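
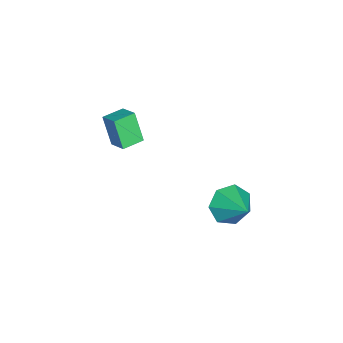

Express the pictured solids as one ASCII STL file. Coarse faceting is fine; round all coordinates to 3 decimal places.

solid 
facet normal -0.596 -0.688 -0.414
outer loop
vertex -4.085 -4.276 -1.773
vertex -4.722 -3.727 -1.768
vertex -3.755 -3.883 -2.902
endloop
endfacet
facet normal 0.757 -0.653 -0.006
outer loop
vertex -3.278 -3.333 -2.572
vertex -4.085 -4.276 -1.773
vertex -3.755 -3.883 -2.902
endloop
endfacet
facet normal -0.595 -0.689 -0.413
outer loop
vertex -3.755 -3.883 -2.902
vertex -4.722 -3.727 -1.768
vertex -4.392 -3.335 -2.898
endloop
endfacet
facet normal 0.266 0.316 -0.911
outer loop
vertex -4.392 -3.335 -2.898
vertex -3.278 -3.333 -2.572
vertex -3.755 -3.883 -2.902
endloop
endfacet
facet normal -0.265 -0.316 0.911
outer loop
vertex -4.085 -4.276 -1.773
vertex -4.245 -3.177 -1.438
vertex -4.722 -3.727 -1.768
endloop
endfacet
facet normal 0.758 -0.653 -0.005
outer loop
vertex -3.608 -3.725 -1.442
vertex -4.085 -4.276 -1.773
vertex -3.278 -3.333 -2.572
endloop
endfacet
facet normal -0.266 -0.316 0.910
outer loop
vertex -3.608 -3.725 -1.442
vertex -4.245 -3.177 -1.438
vertex -4.085 -4.276 -1.773
endloop
endfacet
facet normal -0.757 0.653 0.006
outer loop
vertex -4.722 -3.727 -1.768
vertex -4.245 -3.177 -1.438
vertex -4.392 -3.335 -2.898
endloop
endfacet
facet normal 0.266 0.317 -0.910
outer loop
vertex -3.915 -2.784 -2.567
vertex -3.278 -3.333 -2.572
vertex -4.392 -3.335 -2.898
endloop
endfacet
facet normal -0.758 0.653 0.006
outer loop
vertex -4.392 -3.335 -2.898
vertex -4.245 -3.177 -1.438
vertex -3.915 -2.784 -2.567
endloop
endfacet
facet normal 0.596 0.688 0.413
outer loop
vertex -3.915 -2.784 -2.567
vertex -3.608 -3.725 -1.442
vertex -3.278 -3.333 -2.572
endloop
endfacet
facet normal 0.595 0.689 0.414
outer loop
vertex -4.245 -3.177 -1.438
vertex -3.608 -3.725 -1.442
vertex -3.915 -2.784 -2.567
endloop
endfacet
facet normal -0.631 -0.585 -0.509
outer loop
vertex -1.886 -0.028 -3.62
vertex -2.344 0.617 -3.793
vertex -1.722 0.311 -4.213
endloop
endfacet
facet normal 0.953 -0.285 0.101
outer loop
vertex -1.886 -0.028 -3.62
vertex -1.722 0.311 -4.213
vertex -1.516 1.383 -3.127
endloop
endfacet
facet normal -0.631 -0.585 -0.509
outer loop
vertex -1.722 0.311 -4.213
vertex -2.344 0.617 -3.793
vertex -2.027 0.881 -4.49
endloop
endfacet
facet normal 0.869 0.260 -0.421
outer loop
vertex -1.722 0.311 -4.213
vertex -2.027 0.881 -4.49
vertex -1.516 1.383 -3.127
endloop
endfacet
facet normal -0.631 -0.585 -0.509
outer loop
vertex -2.027 0.881 -4.49
vertex -2.344 0.617 -3.793
vertex -2.57 1.252 -4.243
endloop
endfacet
facet normal 0.362 0.822 -0.439
outer loop
vertex -2.027 0.881 -4.49
vertex -2.57 1.252 -4.243
vertex -1.516 1.383 -3.127
endloop
endfacet
facet normal -0.631 -0.585 -0.509
outer loop
vertex -2.57 1.252 -4.243
vertex -2.344 0.617 -3.793
vertex -2.943 1.145 -3.657
endloop
endfacet
facet normal -0.186 0.981 0.061
outer loop
vertex -2.57 1.252 -4.243
vertex -2.943 1.145 -3.657
vertex -1.516 1.383 -3.127
endloop
endfacet
facet normal -0.632 -0.586 -0.508
outer loop
vertex -2.943 1.145 -3.657
vertex -2.344 0.617 -3.793
vertex -2.865 0.641 -3.173
endloop
endfacet
facet normal -0.363 0.616 0.700
outer loop
vertex -2.943 1.145 -3.657
vertex -2.865 0.641 -3.173
vertex -1.516 1.383 -3.127
endloop
endfacet
facet normal -0.632 -0.584 -0.509
outer loop
vertex -2.865 0.641 -3.173
vertex -2.344 0.617 -3.793
vertex -2.395 0.118 -3.157
endloop
endfacet
facet normal -0.034 -0.000 0.999
outer loop
vertex -2.865 0.641 -3.173
vertex -2.395 0.118 -3.157
vertex -1.516 1.383 -3.127
endloop
endfacet
facet normal -0.631 -0.585 -0.509
outer loop
vertex -2.395 0.118 -3.157
vertex -2.344 0.617 -3.793
vertex -1.886 -0.028 -3.62
endloop
endfacet
facet normal 0.551 -0.400 0.732
outer loop
vertex -2.395 0.118 -3.157
vertex -1.886 -0.028 -3.62
vertex -1.516 1.383 -3.127
endloop
endfacet

endsolid


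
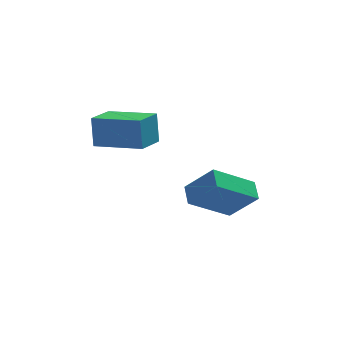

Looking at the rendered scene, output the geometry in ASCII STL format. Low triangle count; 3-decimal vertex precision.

solid 
facet normal -0.621 0.322 -0.715
outer loop
vertex 1.988 1.306 -3.448
vertex 3.662 1.988 -4.594
vertex 2.041 0.45 -3.88
endloop
endfacet
facet normal -0.782 -0.319 0.536
outer loop
vertex 3.078 -0.088 -2.686
vertex 1.988 1.306 -3.448
vertex 2.041 0.45 -3.88
endloop
endfacet
facet normal -0.621 0.322 -0.715
outer loop
vertex 2.041 0.45 -3.88
vertex 3.662 1.988 -4.594
vertex 3.715 1.132 -5.026
endloop
endfacet
facet normal 0.055 -0.891 -0.450
outer loop
vertex 3.715 1.132 -5.026
vertex 3.078 -0.088 -2.686
vertex 2.041 0.45 -3.88
endloop
endfacet
facet normal -0.055 0.891 0.450
outer loop
vertex 1.988 1.306 -3.448
vertex 4.699 1.45 -3.4
vertex 3.662 1.988 -4.594
endloop
endfacet
facet normal -0.782 -0.319 0.536
outer loop
vertex 3.025 0.768 -2.254
vertex 1.988 1.306 -3.448
vertex 3.078 -0.088 -2.686
endloop
endfacet
facet normal -0.055 0.891 0.450
outer loop
vertex 3.025 0.768 -2.254
vertex 4.699 1.45 -3.4
vertex 1.988 1.306 -3.448
endloop
endfacet
facet normal 0.782 0.319 -0.536
outer loop
vertex 3.662 1.988 -4.594
vertex 4.699 1.45 -3.4
vertex 3.715 1.132 -5.026
endloop
endfacet
facet normal 0.055 -0.891 -0.450
outer loop
vertex 4.752 0.594 -3.832
vertex 3.078 -0.088 -2.686
vertex 3.715 1.132 -5.026
endloop
endfacet
facet normal 0.782 0.319 -0.536
outer loop
vertex 3.715 1.132 -5.026
vertex 4.699 1.45 -3.4
vertex 4.752 0.594 -3.832
endloop
endfacet
facet normal 0.621 -0.322 0.715
outer loop
vertex 4.752 0.594 -3.832
vertex 3.025 0.768 -2.254
vertex 3.078 -0.088 -2.686
endloop
endfacet
facet normal 0.621 -0.322 0.715
outer loop
vertex 4.699 1.45 -3.4
vertex 3.025 0.768 -2.254
vertex 4.752 0.594 -3.832
endloop
endfacet
facet normal -0.510 -0.844 0.164
outer loop
vertex 0.198 -0.479 1.105
vertex -1.546 0.519 0.816
vertex 0.252 -0.767 -0.212
endloop
endfacet
facet normal 0.859 -0.492 0.143
outer loop
vertex 0.946 0.381 -0.436
vertex 0.198 -0.479 1.105
vertex 0.252 -0.767 -0.212
endloop
endfacet
facet normal -0.510 -0.844 0.164
outer loop
vertex 0.252 -0.767 -0.212
vertex -1.546 0.519 0.816
vertex -1.492 0.231 -0.502
endloop
endfacet
facet normal 0.040 -0.214 -0.976
outer loop
vertex -1.492 0.231 -0.502
vertex 0.946 0.381 -0.436
vertex 0.252 -0.767 -0.212
endloop
endfacet
facet normal -0.039 0.214 0.976
outer loop
vertex 0.198 -0.479 1.105
vertex -0.852 1.667 0.592
vertex -1.546 0.519 0.816
endloop
endfacet
facet normal 0.859 -0.492 0.143
outer loop
vertex 0.892 0.669 0.882
vertex 0.198 -0.479 1.105
vertex 0.946 0.381 -0.436
endloop
endfacet
facet normal -0.040 0.214 0.976
outer loop
vertex 0.892 0.669 0.882
vertex -0.852 1.667 0.592
vertex 0.198 -0.479 1.105
endloop
endfacet
facet normal -0.859 0.492 -0.143
outer loop
vertex -1.546 0.519 0.816
vertex -0.852 1.667 0.592
vertex -1.492 0.231 -0.502
endloop
endfacet
facet normal 0.040 -0.214 -0.976
outer loop
vertex -0.798 1.379 -0.725
vertex 0.946 0.381 -0.436
vertex -1.492 0.231 -0.502
endloop
endfacet
facet normal -0.859 0.492 -0.143
outer loop
vertex -1.492 0.231 -0.502
vertex -0.852 1.667 0.592
vertex -0.798 1.379 -0.725
endloop
endfacet
facet normal 0.510 0.844 -0.164
outer loop
vertex -0.798 1.379 -0.725
vertex 0.892 0.669 0.882
vertex 0.946 0.381 -0.436
endloop
endfacet
facet normal 0.510 0.844 -0.164
outer loop
vertex -0.852 1.667 0.592
vertex 0.892 0.669 0.882
vertex -0.798 1.379 -0.725
endloop
endfacet

endsolid


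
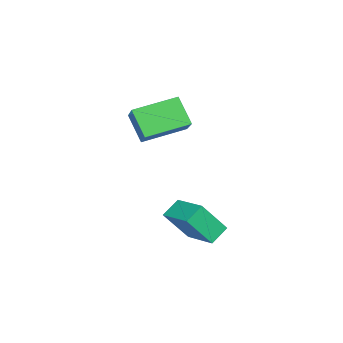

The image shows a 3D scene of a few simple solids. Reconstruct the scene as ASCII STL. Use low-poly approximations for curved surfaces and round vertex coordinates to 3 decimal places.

solid 
facet normal -0.663 -0.712 -0.232
outer loop
vertex -0.713 -0.27 -0.804
vertex -1.159 0.559 -2.073
vertex -0.096 -0.686 -1.293
endloop
endfacet
facet normal 0.283 -0.524 0.803
outer loop
vertex 0.899 0.381 -0.947
vertex -0.713 -0.27 -0.804
vertex -0.096 -0.686 -1.293
endloop
endfacet
facet normal -0.664 -0.711 -0.231
outer loop
vertex -0.096 -0.686 -1.293
vertex -1.159 0.559 -2.073
vertex -0.543 0.143 -2.562
endloop
endfacet
facet normal 0.692 -0.468 -0.549
outer loop
vertex -0.543 0.143 -2.562
vertex 0.899 0.381 -0.947
vertex -0.096 -0.686 -1.293
endloop
endfacet
facet normal -0.693 0.468 0.549
outer loop
vertex -0.713 -0.27 -0.804
vertex -0.164 1.626 -1.727
vertex -1.159 0.559 -2.073
endloop
endfacet
facet normal 0.283 -0.525 0.803
outer loop
vertex 0.283 0.797 -0.458
vertex -0.713 -0.27 -0.804
vertex 0.899 0.381 -0.947
endloop
endfacet
facet normal -0.692 0.468 0.549
outer loop
vertex 0.283 0.797 -0.458
vertex -0.164 1.626 -1.727
vertex -0.713 -0.27 -0.804
endloop
endfacet
facet normal -0.283 0.524 -0.803
outer loop
vertex -1.159 0.559 -2.073
vertex -0.164 1.626 -1.727
vertex -0.543 0.143 -2.562
endloop
endfacet
facet normal 0.692 -0.468 -0.549
outer loop
vertex 0.453 1.21 -2.216
vertex 0.899 0.381 -0.947
vertex -0.543 0.143 -2.562
endloop
endfacet
facet normal -0.283 0.524 -0.803
outer loop
vertex -0.543 0.143 -2.562
vertex -0.164 1.626 -1.727
vertex 0.453 1.21 -2.216
endloop
endfacet
facet normal 0.664 0.711 0.231
outer loop
vertex 0.453 1.21 -2.216
vertex 0.283 0.797 -0.458
vertex 0.899 0.381 -0.947
endloop
endfacet
facet normal 0.663 0.712 0.231
outer loop
vertex -0.164 1.626 -1.727
vertex 0.283 0.797 -0.458
vertex 0.453 1.21 -2.216
endloop
endfacet
facet normal -0.406 -0.452 0.794
outer loop
vertex -1.83 -2.207 3.036
vertex -2.68 -0.671 3.476
vertex -3.069 -2.64 2.155
endloop
endfacet
facet normal 0.470 -0.849 -0.243
outer loop
vertex -2.52 -2.029 1.084
vertex -1.83 -2.207 3.036
vertex -3.069 -2.64 2.155
endloop
endfacet
facet normal -0.406 -0.452 0.794
outer loop
vertex -3.069 -2.64 2.155
vertex -2.68 -0.671 3.476
vertex -3.918 -1.103 2.596
endloop
endfacet
facet normal -0.784 -0.273 -0.558
outer loop
vertex -3.918 -1.103 2.596
vertex -2.52 -2.029 1.084
vertex -3.069 -2.64 2.155
endloop
endfacet
facet normal 0.784 0.274 0.558
outer loop
vertex -1.83 -2.207 3.036
vertex -2.131 -0.06 2.405
vertex -2.68 -0.671 3.476
endloop
endfacet
facet normal 0.469 -0.849 -0.243
outer loop
vertex -1.282 -1.597 1.964
vertex -1.83 -2.207 3.036
vertex -2.52 -2.029 1.084
endloop
endfacet
facet normal 0.784 0.274 0.557
outer loop
vertex -1.282 -1.597 1.964
vertex -2.131 -0.06 2.405
vertex -1.83 -2.207 3.036
endloop
endfacet
facet normal -0.469 0.849 0.244
outer loop
vertex -2.68 -0.671 3.476
vertex -2.131 -0.06 2.405
vertex -3.918 -1.103 2.596
endloop
endfacet
facet normal -0.784 -0.274 -0.557
outer loop
vertex -3.37 -0.493 1.524
vertex -2.52 -2.029 1.084
vertex -3.918 -1.103 2.596
endloop
endfacet
facet normal -0.469 0.849 0.243
outer loop
vertex -3.918 -1.103 2.596
vertex -2.131 -0.06 2.405
vertex -3.37 -0.493 1.524
endloop
endfacet
facet normal 0.406 0.452 -0.794
outer loop
vertex -3.37 -0.493 1.524
vertex -1.282 -1.597 1.964
vertex -2.52 -2.029 1.084
endloop
endfacet
facet normal 0.406 0.452 -0.794
outer loop
vertex -2.131 -0.06 2.405
vertex -1.282 -1.597 1.964
vertex -3.37 -0.493 1.524
endloop
endfacet

endsolid


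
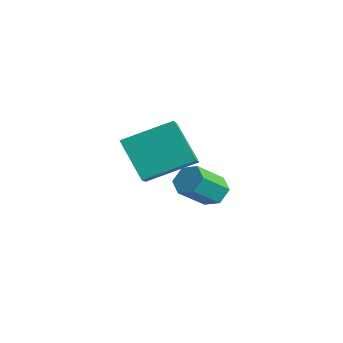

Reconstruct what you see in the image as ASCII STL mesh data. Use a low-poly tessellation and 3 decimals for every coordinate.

solid 
facet normal -0.045 0.758 -0.651
outer loop
vertex 0.921 2.502 3.439
vertex 0.366 2.24 3.172
vertex 0.32 2.674 3.681
endloop
endfacet
facet normal 0.441 0.600 0.668
outer loop
vertex 0.921 2.502 3.439
vertex 0.32 2.674 3.681
vertex 0.99 1.342 4.435
endloop
endfacet
facet normal 0.440 0.600 0.669
outer loop
vertex 0.99 1.342 4.435
vertex 0.32 2.674 3.681
vertex 0.389 1.514 4.676
endloop
endfacet
facet normal 0.044 -0.758 0.651
outer loop
vertex 0.99 1.342 4.435
vertex 0.389 1.514 4.676
vertex 0.434 1.08 4.168
endloop
endfacet
facet normal -0.046 0.758 -0.651
outer loop
vertex 0.32 2.674 3.681
vertex 0.366 2.24 3.172
vertex -0.235 2.411 3.414
endloop
endfacet
facet normal -0.558 0.521 0.646
outer loop
vertex 0.32 2.674 3.681
vertex -0.235 2.411 3.414
vertex 0.389 1.514 4.676
endloop
endfacet
facet normal -0.556 0.522 0.646
outer loop
vertex 0.389 1.514 4.676
vertex -0.235 2.411 3.414
vertex -0.167 1.252 4.409
endloop
endfacet
facet normal 0.044 -0.758 0.651
outer loop
vertex 0.389 1.514 4.676
vertex -0.167 1.252 4.409
vertex 0.434 1.08 4.168
endloop
endfacet
facet normal -0.046 0.759 -0.650
outer loop
vertex -0.235 2.411 3.414
vertex 0.366 2.24 3.172
vertex -0.19 1.978 2.905
endloop
endfacet
facet normal -0.997 -0.078 -0.022
outer loop
vertex -0.235 2.411 3.414
vertex -0.19 1.978 2.905
vertex -0.167 1.252 4.409
endloop
endfacet
facet normal -0.997 -0.079 -0.023
outer loop
vertex -0.167 1.252 4.409
vertex -0.19 1.978 2.905
vertex -0.121 0.818 3.901
endloop
endfacet
facet normal 0.044 -0.758 0.651
outer loop
vertex -0.167 1.252 4.409
vertex -0.121 0.818 3.901
vertex 0.434 1.08 4.168
endloop
endfacet
facet normal -0.044 0.758 -0.651
outer loop
vertex -0.19 1.978 2.905
vertex 0.366 2.24 3.172
vertex 0.411 1.806 2.664
endloop
endfacet
facet normal -0.440 -0.600 -0.668
outer loop
vertex -0.19 1.978 2.905
vertex 0.411 1.806 2.664
vertex -0.121 0.818 3.901
endloop
endfacet
facet normal -0.441 -0.599 -0.668
outer loop
vertex -0.121 0.818 3.901
vertex 0.411 1.806 2.664
vertex 0.48 0.646 3.659
endloop
endfacet
facet normal 0.045 -0.758 0.651
outer loop
vertex -0.121 0.818 3.901
vertex 0.48 0.646 3.659
vertex 0.434 1.08 4.168
endloop
endfacet
facet normal -0.044 0.758 -0.651
outer loop
vertex 0.411 1.806 2.664
vertex 0.366 2.24 3.172
vertex 0.967 2.068 2.931
endloop
endfacet
facet normal 0.556 -0.522 -0.647
outer loop
vertex 0.411 1.806 2.664
vertex 0.967 2.068 2.931
vertex 0.48 0.646 3.659
endloop
endfacet
facet normal 0.558 -0.522 -0.646
outer loop
vertex 0.48 0.646 3.659
vertex 0.967 2.068 2.931
vertex 1.035 0.909 3.926
endloop
endfacet
facet normal 0.046 -0.758 0.651
outer loop
vertex 0.48 0.646 3.659
vertex 1.035 0.909 3.926
vertex 0.434 1.08 4.168
endloop
endfacet
facet normal -0.044 0.758 -0.651
outer loop
vertex 0.967 2.068 2.931
vertex 0.366 2.24 3.172
vertex 0.921 2.502 3.439
endloop
endfacet
facet normal 0.997 0.078 0.023
outer loop
vertex 0.967 2.068 2.931
vertex 0.921 2.502 3.439
vertex 1.035 0.909 3.926
endloop
endfacet
facet normal 0.997 0.078 0.022
outer loop
vertex 1.035 0.909 3.926
vertex 0.921 2.502 3.439
vertex 0.99 1.342 4.435
endloop
endfacet
facet normal 0.046 -0.759 0.650
outer loop
vertex 1.035 0.909 3.926
vertex 0.99 1.342 4.435
vertex 0.434 1.08 4.168
endloop
endfacet
facet normal -0.674 -0.038 0.738
outer loop
vertex -4.232 1.269 3.94
vertex -3.398 3.069 4.795
vertex -4.969 1.915 3.301
endloop
endfacet
facet normal -0.387 -0.833 -0.396
outer loop
vertex -3.622 1.991 1.825
vertex -4.232 1.269 3.94
vertex -4.969 1.915 3.301
endloop
endfacet
facet normal -0.674 -0.038 0.738
outer loop
vertex -4.969 1.915 3.301
vertex -3.398 3.069 4.795
vertex -4.135 3.714 4.156
endloop
endfacet
facet normal -0.630 0.552 -0.547
outer loop
vertex -4.135 3.714 4.156
vertex -3.622 1.991 1.825
vertex -4.969 1.915 3.301
endloop
endfacet
facet normal 0.630 -0.552 0.547
outer loop
vertex -4.232 1.269 3.94
vertex -2.051 3.145 3.319
vertex -3.398 3.069 4.795
endloop
endfacet
facet normal -0.386 -0.833 -0.396
outer loop
vertex -2.885 1.346 2.464
vertex -4.232 1.269 3.94
vertex -3.622 1.991 1.825
endloop
endfacet
facet normal 0.630 -0.552 0.546
outer loop
vertex -2.885 1.346 2.464
vertex -2.051 3.145 3.319
vertex -4.232 1.269 3.94
endloop
endfacet
facet normal 0.386 0.833 0.395
outer loop
vertex -3.398 3.069 4.795
vertex -2.051 3.145 3.319
vertex -4.135 3.714 4.156
endloop
endfacet
facet normal -0.630 0.552 -0.546
outer loop
vertex -2.788 3.791 2.68
vertex -3.622 1.991 1.825
vertex -4.135 3.714 4.156
endloop
endfacet
facet normal 0.387 0.833 0.396
outer loop
vertex -4.135 3.714 4.156
vertex -2.051 3.145 3.319
vertex -2.788 3.791 2.68
endloop
endfacet
facet normal 0.674 0.038 -0.738
outer loop
vertex -2.788 3.791 2.68
vertex -2.885 1.346 2.464
vertex -3.622 1.991 1.825
endloop
endfacet
facet normal 0.674 0.038 -0.738
outer loop
vertex -2.051 3.145 3.319
vertex -2.885 1.346 2.464
vertex -2.788 3.791 2.68
endloop
endfacet

endsolid


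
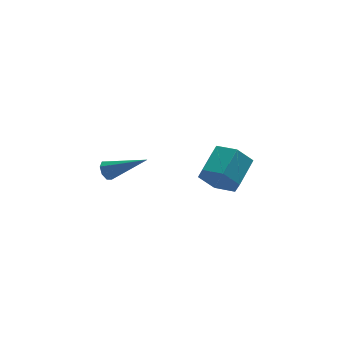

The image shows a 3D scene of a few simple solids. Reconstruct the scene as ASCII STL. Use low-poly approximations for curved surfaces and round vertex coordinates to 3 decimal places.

solid 
facet normal -0.708 0.495 -0.504
outer loop
vertex -2.176 3.312 -4.68
vertex -2.494 3.243 -4.301
vertex -2.161 3.595 -4.423
endloop
endfacet
facet normal 0.847 0.332 -0.415
outer loop
vertex -2.176 3.312 -4.68
vertex -2.161 3.595 -4.423
vertex -1.086 2.257 -3.299
endloop
endfacet
facet normal -0.708 0.494 -0.505
outer loop
vertex -2.161 3.595 -4.423
vertex -2.494 3.243 -4.301
vertex -2.342 3.672 -4.094
endloop
endfacet
facet normal 0.673 0.711 0.204
outer loop
vertex -2.161 3.595 -4.423
vertex -2.342 3.672 -4.094
vertex -1.086 2.257 -3.299
endloop
endfacet
facet normal -0.710 0.494 -0.502
outer loop
vertex -2.342 3.672 -4.094
vertex -2.494 3.243 -4.301
vertex -2.611 3.497 -3.886
endloop
endfacet
facet normal 0.199 0.608 0.769
outer loop
vertex -2.342 3.672 -4.094
vertex -2.611 3.497 -3.886
vertex -1.086 2.257 -3.299
endloop
endfacet
facet normal -0.707 0.497 -0.503
outer loop
vertex -2.611 3.497 -3.886
vertex -2.494 3.243 -4.301
vertex -2.813 3.173 -3.922
endloop
endfacet
facet normal -0.300 0.081 0.951
outer loop
vertex -2.611 3.497 -3.886
vertex -2.813 3.173 -3.922
vertex -1.086 2.257 -3.299
endloop
endfacet
facet normal -0.707 0.496 -0.503
outer loop
vertex -2.813 3.173 -3.922
vertex -2.494 3.243 -4.301
vertex -2.828 2.891 -4.179
endloop
endfacet
facet normal -0.527 -0.557 0.642
outer loop
vertex -2.813 3.173 -3.922
vertex -2.828 2.891 -4.179
vertex -1.086 2.257 -3.299
endloop
endfacet
facet normal -0.707 0.496 -0.505
outer loop
vertex -2.828 2.891 -4.179
vertex -2.494 3.243 -4.301
vertex -2.647 2.814 -4.508
endloop
endfacet
facet normal -0.353 -0.935 0.025
outer loop
vertex -2.828 2.891 -4.179
vertex -2.647 2.814 -4.508
vertex -1.086 2.257 -3.299
endloop
endfacet
facet normal -0.707 0.495 -0.504
outer loop
vertex -2.647 2.814 -4.508
vertex -2.494 3.243 -4.301
vertex -2.377 2.989 -4.715
endloop
endfacet
facet normal 0.123 -0.831 -0.542
outer loop
vertex -2.647 2.814 -4.508
vertex -2.377 2.989 -4.715
vertex -1.086 2.257 -3.299
endloop
endfacet
facet normal -0.708 0.495 -0.504
outer loop
vertex -2.377 2.989 -4.715
vertex -2.494 3.243 -4.301
vertex -2.176 3.312 -4.68
endloop
endfacet
facet normal 0.619 -0.307 -0.723
outer loop
vertex -2.377 2.989 -4.715
vertex -2.176 3.312 -4.68
vertex -1.086 2.257 -3.299
endloop
endfacet
facet normal -0.669 -0.620 -0.410
outer loop
vertex 0.775 -2.49 -2.316
vertex 0.179 -2.278 -1.663
vertex 0.201 -1.793 -2.433
endloop
endfacet
facet normal 0.393 0.172 -0.903
outer loop
vertex 0.775 -2.49 -2.316
vertex 0.201 -1.793 -2.433
vertex 1.698 -1.634 -1.751
endloop
endfacet
facet normal 0.393 0.174 -0.903
outer loop
vertex 1.698 -1.634 -1.751
vertex 0.201 -1.793 -2.433
vertex 1.124 -0.938 -1.867
endloop
endfacet
facet normal 0.669 0.620 0.410
outer loop
vertex 1.698 -1.634 -1.751
vertex 1.124 -0.938 -1.867
vertex 1.101 -1.422 -1.097
endloop
endfacet
facet normal -0.668 -0.621 -0.410
outer loop
vertex 0.201 -1.793 -2.433
vertex 0.179 -2.278 -1.663
vertex -0.396 -1.582 -1.779
endloop
endfacet
facet normal -0.350 0.750 -0.562
outer loop
vertex 0.201 -1.793 -2.433
vertex -0.396 -1.582 -1.779
vertex 1.124 -0.938 -1.867
endloop
endfacet
facet normal -0.350 0.749 -0.563
outer loop
vertex 1.124 -0.938 -1.867
vertex -0.396 -1.582 -1.779
vertex 0.527 -0.726 -1.214
endloop
endfacet
facet normal 0.669 0.620 0.410
outer loop
vertex 1.124 -0.938 -1.867
vertex 0.527 -0.726 -1.214
vertex 1.101 -1.422 -1.097
endloop
endfacet
facet normal -0.669 -0.621 -0.409
outer loop
vertex -0.396 -1.582 -1.779
vertex 0.179 -2.278 -1.663
vertex -0.418 -2.066 -1.009
endloop
endfacet
facet normal -0.743 0.576 0.341
outer loop
vertex -0.396 -1.582 -1.779
vertex -0.418 -2.066 -1.009
vertex 0.527 -0.726 -1.214
endloop
endfacet
facet normal -0.743 0.576 0.341
outer loop
vertex 0.527 -0.726 -1.214
vertex -0.418 -2.066 -1.009
vertex 0.505 -1.21 -0.444
endloop
endfacet
facet normal 0.669 0.621 0.409
outer loop
vertex 0.527 -0.726 -1.214
vertex 0.505 -1.21 -0.444
vertex 1.101 -1.422 -1.097
endloop
endfacet
facet normal -0.669 -0.620 -0.410
outer loop
vertex -0.418 -2.066 -1.009
vertex 0.179 -2.278 -1.663
vertex 0.156 -2.762 -0.893
endloop
endfacet
facet normal -0.392 -0.173 0.903
outer loop
vertex -0.418 -2.066 -1.009
vertex 0.156 -2.762 -0.893
vertex 0.505 -1.21 -0.444
endloop
endfacet
facet normal -0.394 -0.173 0.903
outer loop
vertex 0.505 -1.21 -0.444
vertex 0.156 -2.762 -0.893
vertex 1.079 -1.907 -0.327
endloop
endfacet
facet normal 0.669 0.620 0.410
outer loop
vertex 0.505 -1.21 -0.444
vertex 1.079 -1.907 -0.327
vertex 1.101 -1.422 -1.097
endloop
endfacet
facet normal -0.669 -0.620 -0.410
outer loop
vertex 0.156 -2.762 -0.893
vertex 0.179 -2.278 -1.663
vertex 0.753 -2.974 -1.546
endloop
endfacet
facet normal 0.349 -0.749 0.563
outer loop
vertex 0.156 -2.762 -0.893
vertex 0.753 -2.974 -1.546
vertex 1.079 -1.907 -0.327
endloop
endfacet
facet normal 0.351 -0.749 0.562
outer loop
vertex 1.079 -1.907 -0.327
vertex 0.753 -2.974 -1.546
vertex 1.676 -2.118 -0.981
endloop
endfacet
facet normal 0.668 0.621 0.410
outer loop
vertex 1.079 -1.907 -0.327
vertex 1.676 -2.118 -0.981
vertex 1.101 -1.422 -1.097
endloop
endfacet
facet normal -0.669 -0.621 -0.409
outer loop
vertex 0.753 -2.974 -1.546
vertex 0.179 -2.278 -1.663
vertex 0.775 -2.49 -2.316
endloop
endfacet
facet normal 0.743 -0.576 -0.341
outer loop
vertex 0.753 -2.974 -1.546
vertex 0.775 -2.49 -2.316
vertex 1.676 -2.118 -0.981
endloop
endfacet
facet normal 0.743 -0.576 -0.341
outer loop
vertex 1.676 -2.118 -0.981
vertex 0.775 -2.49 -2.316
vertex 1.698 -1.634 -1.751
endloop
endfacet
facet normal 0.669 0.621 0.409
outer loop
vertex 1.676 -2.118 -0.981
vertex 1.698 -1.634 -1.751
vertex 1.101 -1.422 -1.097
endloop
endfacet

endsolid


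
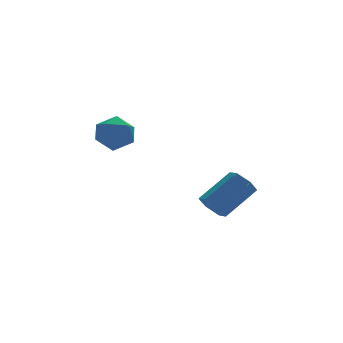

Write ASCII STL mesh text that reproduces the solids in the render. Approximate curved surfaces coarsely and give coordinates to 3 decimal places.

solid 
facet normal -0.132 0.808 0.574
outer loop
vertex -1.215 4.036 3.374
vertex -1.778 3.79 3.591
vertex -1.222 3.658 3.905
endloop
endfacet
facet normal 0.563 0.670 0.484
outer loop
vertex -1.215 4.036 3.374
vertex -1.222 3.658 3.905
vertex -0.752 3.585 3.459
endloop
endfacet
facet normal 0.701 0.680 -0.214
outer loop
vertex -1.215 4.036 3.374
vertex -0.752 3.585 3.459
vertex -1.017 3.673 2.87
endloop
endfacet
facet normal 0.094 0.825 -0.557
outer loop
vertex -1.215 4.036 3.374
vertex -1.017 3.673 2.87
vertex -1.651 3.8 2.951
endloop
endfacet
facet normal -0.422 0.904 -0.070
outer loop
vertex -1.215 4.036 3.374
vertex -1.651 3.8 2.951
vertex -1.778 3.79 3.591
endloop
endfacet
facet normal 0.689 0.009 0.725
outer loop
vertex -0.752 3.585 3.459
vertex -1.222 3.658 3.905
vertex -1.029 3.06 3.729
endloop
endfacet
facet normal -0.436 0.233 0.869
outer loop
vertex -1.222 3.658 3.905
vertex -1.778 3.79 3.591
vertex -1.663 3.187 3.81
endloop
endfacet
facet normal -0.905 0.388 -0.174
outer loop
vertex -1.778 3.79 3.591
vertex -1.651 3.8 2.951
vertex -1.928 3.275 3.221
endloop
endfacet
facet normal -0.071 0.261 -0.963
outer loop
vertex -1.651 3.8 2.951
vertex -1.017 3.673 2.87
vertex -1.458 3.202 2.775
endloop
endfacet
facet normal 0.913 0.026 -0.407
outer loop
vertex -1.017 3.673 2.87
vertex -0.752 3.585 3.459
vertex -0.902 3.07 3.089
endloop
endfacet
facet normal -0.094 -0.825 0.557
outer loop
vertex -1.465 2.824 3.306
vertex -1.029 3.06 3.729
vertex -1.663 3.187 3.81
endloop
endfacet
facet normal -0.701 -0.680 0.214
outer loop
vertex -1.465 2.824 3.306
vertex -1.663 3.187 3.81
vertex -1.928 3.275 3.221
endloop
endfacet
facet normal -0.563 -0.670 -0.484
outer loop
vertex -1.465 2.824 3.306
vertex -1.928 3.275 3.221
vertex -1.458 3.202 2.775
endloop
endfacet
facet normal 0.132 -0.808 -0.574
outer loop
vertex -1.465 2.824 3.306
vertex -1.458 3.202 2.775
vertex -0.902 3.07 3.089
endloop
endfacet
facet normal 0.422 -0.904 0.070
outer loop
vertex -1.465 2.824 3.306
vertex -0.902 3.07 3.089
vertex -1.029 3.06 3.729
endloop
endfacet
facet normal 0.071 -0.261 0.963
outer loop
vertex -1.663 3.187 3.81
vertex -1.029 3.06 3.729
vertex -1.222 3.658 3.905
endloop
endfacet
facet normal -0.913 -0.026 0.407
outer loop
vertex -1.928 3.275 3.221
vertex -1.663 3.187 3.81
vertex -1.778 3.79 3.591
endloop
endfacet
facet normal -0.689 -0.009 -0.725
outer loop
vertex -1.458 3.202 2.775
vertex -1.928 3.275 3.221
vertex -1.651 3.8 2.951
endloop
endfacet
facet normal 0.436 -0.233 -0.869
outer loop
vertex -0.902 3.07 3.089
vertex -1.458 3.202 2.775
vertex -1.017 3.673 2.87
endloop
endfacet
facet normal 0.905 -0.388 0.174
outer loop
vertex -1.029 3.06 3.729
vertex -0.902 3.07 3.089
vertex -0.752 3.585 3.459
endloop
endfacet
facet normal -0.766 -0.243 -0.595
outer loop
vertex 1.677 3.456 -0.163
vertex 1.416 3.287 0.242
vertex 1.374 3.774 0.097
endloop
endfacet
facet normal 0.246 0.743 -0.622
outer loop
vertex 1.677 3.456 -0.163
vertex 1.374 3.774 0.097
vertex 2.704 3.782 0.633
endloop
endfacet
facet normal 0.246 0.743 -0.622
outer loop
vertex 2.704 3.782 0.633
vertex 1.374 3.774 0.097
vertex 2.401 4.1 0.893
endloop
endfacet
facet normal 0.766 0.245 0.594
outer loop
vertex 2.704 3.782 0.633
vertex 2.401 4.1 0.893
vertex 2.444 3.613 1.038
endloop
endfacet
facet normal -0.767 -0.243 -0.594
outer loop
vertex 1.374 3.774 0.097
vertex 1.416 3.287 0.242
vertex 1.114 3.605 0.502
endloop
endfacet
facet normal -0.390 0.912 0.130
outer loop
vertex 1.374 3.774 0.097
vertex 1.114 3.605 0.502
vertex 2.401 4.1 0.893
endloop
endfacet
facet normal -0.390 0.912 0.130
outer loop
vertex 2.401 4.1 0.893
vertex 1.114 3.605 0.502
vertex 2.141 3.931 1.298
endloop
endfacet
facet normal 0.766 0.245 0.594
outer loop
vertex 2.401 4.1 0.893
vertex 2.141 3.931 1.298
vertex 2.444 3.613 1.038
endloop
endfacet
facet normal -0.767 -0.243 -0.594
outer loop
vertex 1.114 3.605 0.502
vertex 1.416 3.287 0.242
vertex 1.156 3.118 0.647
endloop
endfacet
facet normal -0.637 0.169 0.752
outer loop
vertex 1.114 3.605 0.502
vertex 1.156 3.118 0.647
vertex 2.141 3.931 1.298
endloop
endfacet
facet normal -0.637 0.169 0.752
outer loop
vertex 2.141 3.931 1.298
vertex 1.156 3.118 0.647
vertex 2.183 3.444 1.443
endloop
endfacet
facet normal 0.766 0.243 0.595
outer loop
vertex 2.141 3.931 1.298
vertex 2.183 3.444 1.443
vertex 2.444 3.613 1.038
endloop
endfacet
facet normal -0.766 -0.245 -0.594
outer loop
vertex 1.156 3.118 0.647
vertex 1.416 3.287 0.242
vertex 1.459 2.8 0.387
endloop
endfacet
facet normal -0.246 -0.743 0.622
outer loop
vertex 1.156 3.118 0.647
vertex 1.459 2.8 0.387
vertex 2.183 3.444 1.443
endloop
endfacet
facet normal -0.246 -0.743 0.622
outer loop
vertex 2.183 3.444 1.443
vertex 1.459 2.8 0.387
vertex 2.486 3.126 1.183
endloop
endfacet
facet normal 0.766 0.243 0.595
outer loop
vertex 2.183 3.444 1.443
vertex 2.486 3.126 1.183
vertex 2.444 3.613 1.038
endloop
endfacet
facet normal -0.766 -0.245 -0.594
outer loop
vertex 1.459 2.8 0.387
vertex 1.416 3.287 0.242
vertex 1.719 2.969 -0.018
endloop
endfacet
facet normal 0.390 -0.912 -0.130
outer loop
vertex 1.459 2.8 0.387
vertex 1.719 2.969 -0.018
vertex 2.486 3.126 1.183
endloop
endfacet
facet normal 0.390 -0.912 -0.130
outer loop
vertex 2.486 3.126 1.183
vertex 1.719 2.969 -0.018
vertex 2.746 3.295 0.778
endloop
endfacet
facet normal 0.767 0.243 0.594
outer loop
vertex 2.486 3.126 1.183
vertex 2.746 3.295 0.778
vertex 2.444 3.613 1.038
endloop
endfacet
facet normal -0.766 -0.243 -0.595
outer loop
vertex 1.719 2.969 -0.018
vertex 1.416 3.287 0.242
vertex 1.677 3.456 -0.163
endloop
endfacet
facet normal 0.637 -0.169 -0.752
outer loop
vertex 1.719 2.969 -0.018
vertex 1.677 3.456 -0.163
vertex 2.746 3.295 0.778
endloop
endfacet
facet normal 0.637 -0.169 -0.752
outer loop
vertex 2.746 3.295 0.778
vertex 1.677 3.456 -0.163
vertex 2.704 3.782 0.633
endloop
endfacet
facet normal 0.767 0.243 0.594
outer loop
vertex 2.746 3.295 0.778
vertex 2.704 3.782 0.633
vertex 2.444 3.613 1.038
endloop
endfacet

endsolid


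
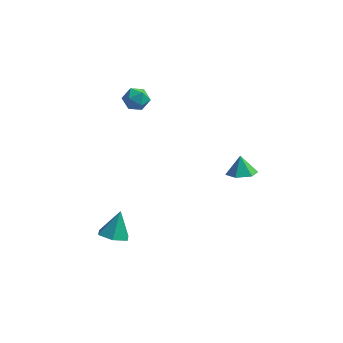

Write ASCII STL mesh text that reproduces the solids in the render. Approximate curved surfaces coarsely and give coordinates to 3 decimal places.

solid 
facet normal 0.163 -0.374 -0.913
outer loop
vertex 3.971 2.484 -2.634
vertex 3.325 2.974 -2.95
vertex 4.137 3.284 -2.932
endloop
endfacet
facet normal 0.723 0.104 0.683
outer loop
vertex 3.971 2.484 -2.634
vertex 4.137 3.284 -2.932
vertex 3.135 3.406 -1.89
endloop
endfacet
facet normal 0.163 -0.373 -0.914
outer loop
vertex 4.137 3.284 -2.932
vertex 3.325 2.974 -2.95
vertex 3.491 3.774 -3.247
endloop
endfacet
facet normal 0.456 0.821 0.342
outer loop
vertex 4.137 3.284 -2.932
vertex 3.491 3.774 -3.247
vertex 3.135 3.406 -1.89
endloop
endfacet
facet normal 0.163 -0.373 -0.914
outer loop
vertex 3.491 3.774 -3.247
vertex 3.325 2.974 -2.95
vertex 2.679 3.464 -3.265
endloop
endfacet
facet normal -0.355 0.922 0.157
outer loop
vertex 3.491 3.774 -3.247
vertex 2.679 3.464 -3.265
vertex 3.135 3.406 -1.89
endloop
endfacet
facet normal 0.163 -0.373 -0.914
outer loop
vertex 2.679 3.464 -3.265
vertex 3.325 2.974 -2.95
vertex 2.512 2.663 -2.968
endloop
endfacet
facet normal -0.901 0.303 0.311
outer loop
vertex 2.679 3.464 -3.265
vertex 2.512 2.663 -2.968
vertex 3.135 3.406 -1.89
endloop
endfacet
facet normal 0.163 -0.373 -0.914
outer loop
vertex 2.512 2.663 -2.968
vertex 3.325 2.974 -2.95
vertex 3.158 2.173 -2.653
endloop
endfacet
facet normal -0.634 -0.416 0.653
outer loop
vertex 2.512 2.663 -2.968
vertex 3.158 2.173 -2.653
vertex 3.135 3.406 -1.89
endloop
endfacet
facet normal 0.164 -0.373 -0.913
outer loop
vertex 3.158 2.173 -2.653
vertex 3.325 2.974 -2.95
vertex 3.971 2.484 -2.634
endloop
endfacet
facet normal 0.178 -0.515 0.838
outer loop
vertex 3.158 2.173 -2.653
vertex 3.971 2.484 -2.634
vertex 3.135 3.406 -1.89
endloop
endfacet
facet normal -0.860 0.382 0.337
outer loop
vertex -2.604 2.763 2.691
vertex -2.899 2.035 2.764
vertex -2.515 2.368 3.367
endloop
endfacet
facet normal -0.308 0.803 0.510
outer loop
vertex -2.604 2.763 2.691
vertex -2.515 2.368 3.367
vertex -1.914 2.785 3.073
endloop
endfacet
facet normal 0.020 0.995 -0.094
outer loop
vertex -2.604 2.763 2.691
vertex -1.914 2.785 3.073
vertex -1.928 2.711 2.288
endloop
endfacet
facet normal -0.328 0.695 -0.640
outer loop
vertex -2.604 2.763 2.691
vertex -1.928 2.711 2.288
vertex -2.536 2.248 2.097
endloop
endfacet
facet normal -0.872 0.316 -0.374
outer loop
vertex -2.604 2.763 2.691
vertex -2.536 2.248 2.097
vertex -2.899 2.035 2.764
endloop
endfacet
facet normal 0.149 0.417 0.897
outer loop
vertex -1.914 2.785 3.073
vertex -2.515 2.368 3.367
vertex -1.784 2.072 3.383
endloop
endfacet
facet normal -0.742 -0.263 0.617
outer loop
vertex -2.515 2.368 3.367
vertex -2.899 2.035 2.764
vertex -2.392 1.609 3.192
endloop
endfacet
facet normal -0.761 -0.370 -0.532
outer loop
vertex -2.899 2.035 2.764
vertex -2.536 2.248 2.097
vertex -2.406 1.535 2.407
endloop
endfacet
facet normal 0.119 0.241 -0.963
outer loop
vertex -2.536 2.248 2.097
vertex -1.928 2.711 2.288
vertex -1.805 1.952 2.113
endloop
endfacet
facet normal 0.680 0.728 -0.081
outer loop
vertex -1.928 2.711 2.288
vertex -1.914 2.785 3.073
vertex -1.421 2.285 2.716
endloop
endfacet
facet normal 0.328 -0.695 0.640
outer loop
vertex -1.716 1.557 2.789
vertex -1.784 2.072 3.383
vertex -2.392 1.609 3.192
endloop
endfacet
facet normal -0.020 -0.995 0.094
outer loop
vertex -1.716 1.557 2.789
vertex -2.392 1.609 3.192
vertex -2.406 1.535 2.407
endloop
endfacet
facet normal 0.308 -0.803 -0.510
outer loop
vertex -1.716 1.557 2.789
vertex -2.406 1.535 2.407
vertex -1.805 1.952 2.113
endloop
endfacet
facet normal 0.860 -0.382 -0.337
outer loop
vertex -1.716 1.557 2.789
vertex -1.805 1.952 2.113
vertex -1.421 2.285 2.716
endloop
endfacet
facet normal 0.872 -0.316 0.374
outer loop
vertex -1.716 1.557 2.789
vertex -1.421 2.285 2.716
vertex -1.784 2.072 3.383
endloop
endfacet
facet normal -0.119 -0.241 0.963
outer loop
vertex -2.392 1.609 3.192
vertex -1.784 2.072 3.383
vertex -2.515 2.368 3.367
endloop
endfacet
facet normal -0.680 -0.728 0.081
outer loop
vertex -2.406 1.535 2.407
vertex -2.392 1.609 3.192
vertex -2.899 2.035 2.764
endloop
endfacet
facet normal -0.149 -0.417 -0.897
outer loop
vertex -1.805 1.952 2.113
vertex -2.406 1.535 2.407
vertex -2.536 2.248 2.097
endloop
endfacet
facet normal 0.742 0.263 -0.617
outer loop
vertex -1.421 2.285 2.716
vertex -1.805 1.952 2.113
vertex -1.928 2.711 2.288
endloop
endfacet
facet normal 0.761 0.370 0.532
outer loop
vertex -1.784 2.072 3.383
vertex -1.421 2.285 2.716
vertex -1.914 2.785 3.073
endloop
endfacet
facet normal -0.125 -0.471 -0.873
outer loop
vertex -0.928 -4.264 -2.929
vertex -1.748 -3.975 -2.967
vertex -1.104 -3.503 -3.314
endloop
endfacet
facet normal 0.929 0.314 0.197
outer loop
vertex -0.928 -4.264 -2.929
vertex -1.104 -3.503 -3.314
vertex -1.552 -3.245 -1.613
endloop
endfacet
facet normal -0.126 -0.470 -0.874
outer loop
vertex -1.104 -3.503 -3.314
vertex -1.748 -3.975 -2.967
vertex -1.924 -3.214 -3.351
endloop
endfacet
facet normal 0.334 0.941 -0.055
outer loop
vertex -1.104 -3.503 -3.314
vertex -1.924 -3.214 -3.351
vertex -1.552 -3.245 -1.613
endloop
endfacet
facet normal -0.126 -0.470 -0.874
outer loop
vertex -1.924 -3.214 -3.351
vertex -1.748 -3.975 -2.967
vertex -2.567 -3.686 -3.004
endloop
endfacet
facet normal -0.540 0.832 0.130
outer loop
vertex -1.924 -3.214 -3.351
vertex -2.567 -3.686 -3.004
vertex -1.552 -3.245 -1.613
endloop
endfacet
facet normal -0.127 -0.471 -0.873
outer loop
vertex -2.567 -3.686 -3.004
vertex -1.748 -3.975 -2.967
vertex -2.391 -4.446 -2.62
endloop
endfacet
facet normal -0.818 0.097 0.566
outer loop
vertex -2.567 -3.686 -3.004
vertex -2.391 -4.446 -2.62
vertex -1.552 -3.245 -1.613
endloop
endfacet
facet normal -0.127 -0.471 -0.873
outer loop
vertex -2.391 -4.446 -2.62
vertex -1.748 -3.975 -2.967
vertex -1.572 -4.735 -2.583
endloop
endfacet
facet normal -0.224 -0.530 0.818
outer loop
vertex -2.391 -4.446 -2.62
vertex -1.572 -4.735 -2.583
vertex -1.552 -3.245 -1.613
endloop
endfacet
facet normal -0.125 -0.470 -0.874
outer loop
vertex -1.572 -4.735 -2.583
vertex -1.748 -3.975 -2.967
vertex -0.928 -4.264 -2.929
endloop
endfacet
facet normal 0.649 -0.421 0.634
outer loop
vertex -1.572 -4.735 -2.583
vertex -0.928 -4.264 -2.929
vertex -1.552 -3.245 -1.613
endloop
endfacet

endsolid


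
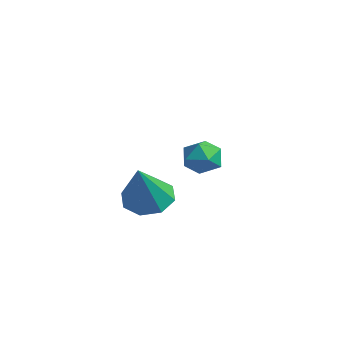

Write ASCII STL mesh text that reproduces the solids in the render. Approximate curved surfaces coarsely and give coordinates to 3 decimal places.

solid 
facet normal -0.393 0.399 -0.829
outer loop
vertex 2.35 -0.452 0.143
vertex 1.551 -0.476 0.51
vertex 2.206 0.111 0.482
endloop
endfacet
facet normal 0.977 0.191 0.097
outer loop
vertex 2.35 -0.452 0.143
vertex 2.206 0.111 0.482
vertex 2.309 -1.244 2.11
endloop
endfacet
facet normal -0.393 0.399 -0.829
outer loop
vertex 2.206 0.111 0.482
vertex 1.551 -0.476 0.51
vertex 1.678 0.331 0.838
endloop
endfacet
facet normal 0.596 0.635 0.491
outer loop
vertex 2.206 0.111 0.482
vertex 1.678 0.331 0.838
vertex 2.309 -1.244 2.11
endloop
endfacet
facet normal -0.393 0.399 -0.829
outer loop
vertex 1.678 0.331 0.838
vertex 1.551 -0.476 0.51
vertex 1.076 0.079 1.002
endloop
endfacet
facet normal -0.044 0.617 0.786
outer loop
vertex 1.678 0.331 0.838
vertex 1.076 0.079 1.002
vertex 2.309 -1.244 2.11
endloop
endfacet
facet normal -0.393 0.398 -0.829
outer loop
vertex 1.076 0.079 1.002
vertex 1.551 -0.476 0.51
vertex 0.752 -0.499 0.878
endloop
endfacet
facet normal -0.570 0.146 0.809
outer loop
vertex 1.076 0.079 1.002
vertex 0.752 -0.499 0.878
vertex 2.309 -1.244 2.11
endloop
endfacet
facet normal -0.393 0.398 -0.829
outer loop
vertex 0.752 -0.499 0.878
vertex 1.551 -0.476 0.51
vertex 0.896 -1.062 0.539
endloop
endfacet
facet normal -0.672 -0.501 0.546
outer loop
vertex 0.752 -0.499 0.878
vertex 0.896 -1.062 0.539
vertex 2.309 -1.244 2.11
endloop
endfacet
facet normal -0.393 0.398 -0.829
outer loop
vertex 0.896 -1.062 0.539
vertex 1.551 -0.476 0.51
vertex 1.424 -1.282 0.183
endloop
endfacet
facet normal -0.291 -0.945 0.152
outer loop
vertex 0.896 -1.062 0.539
vertex 1.424 -1.282 0.183
vertex 2.309 -1.244 2.11
endloop
endfacet
facet normal -0.393 0.398 -0.829
outer loop
vertex 1.424 -1.282 0.183
vertex 1.551 -0.476 0.51
vertex 2.026 -1.03 0.019
endloop
endfacet
facet normal 0.349 -0.926 -0.142
outer loop
vertex 1.424 -1.282 0.183
vertex 2.026 -1.03 0.019
vertex 2.309 -1.244 2.11
endloop
endfacet
facet normal -0.393 0.398 -0.829
outer loop
vertex 2.026 -1.03 0.019
vertex 1.551 -0.476 0.51
vertex 2.35 -0.452 0.143
endloop
endfacet
facet normal 0.875 -0.455 -0.165
outer loop
vertex 2.026 -1.03 0.019
vertex 2.35 -0.452 0.143
vertex 2.309 -1.244 2.11
endloop
endfacet
facet normal -0.917 0.076 0.391
outer loop
vertex -2.346 3.569 0.058
vertex -2.179 2.975 0.566
vertex -2.028 3.732 0.773
endloop
endfacet
facet normal -0.692 0.707 0.146
outer loop
vertex -2.346 3.569 0.058
vertex -2.028 3.732 0.773
vertex -1.77 4.119 0.123
endloop
endfacet
facet normal -0.544 0.635 -0.549
outer loop
vertex -2.346 3.569 0.058
vertex -1.77 4.119 0.123
vertex -1.76 3.602 -0.485
endloop
endfacet
facet normal -0.678 -0.041 -0.734
outer loop
vertex -2.346 3.569 0.058
vertex -1.76 3.602 -0.485
vertex -2.013 2.894 -0.212
endloop
endfacet
facet normal -0.909 -0.387 -0.154
outer loop
vertex -2.346 3.569 0.058
vertex -2.013 2.894 -0.212
vertex -2.179 2.975 0.566
endloop
endfacet
facet normal -0.087 0.871 0.484
outer loop
vertex -1.77 4.119 0.123
vertex -2.028 3.732 0.773
vertex -1.247 3.866 0.672
endloop
endfacet
facet normal -0.451 -0.151 0.880
outer loop
vertex -2.028 3.732 0.773
vertex -2.179 2.975 0.566
vertex -1.5 3.158 0.945
endloop
endfacet
facet normal -0.436 -0.900 0.001
outer loop
vertex -2.179 2.975 0.566
vertex -2.013 2.894 -0.212
vertex -1.49 2.641 0.337
endloop
endfacet
facet normal -0.063 -0.339 -0.939
outer loop
vertex -2.013 2.894 -0.212
vertex -1.76 3.602 -0.485
vertex -1.232 3.028 -0.313
endloop
endfacet
facet normal 0.153 0.754 -0.639
outer loop
vertex -1.76 3.602 -0.485
vertex -1.77 4.119 0.123
vertex -1.081 3.785 -0.106
endloop
endfacet
facet normal 0.678 0.041 0.734
outer loop
vertex -0.914 3.191 0.402
vertex -1.247 3.866 0.672
vertex -1.5 3.158 0.945
endloop
endfacet
facet normal 0.544 -0.635 0.549
outer loop
vertex -0.914 3.191 0.402
vertex -1.5 3.158 0.945
vertex -1.49 2.641 0.337
endloop
endfacet
facet normal 0.692 -0.707 -0.146
outer loop
vertex -0.914 3.191 0.402
vertex -1.49 2.641 0.337
vertex -1.232 3.028 -0.313
endloop
endfacet
facet normal 0.917 -0.076 -0.391
outer loop
vertex -0.914 3.191 0.402
vertex -1.232 3.028 -0.313
vertex -1.081 3.785 -0.106
endloop
endfacet
facet normal 0.909 0.387 0.154
outer loop
vertex -0.914 3.191 0.402
vertex -1.081 3.785 -0.106
vertex -1.247 3.866 0.672
endloop
endfacet
facet normal 0.063 0.339 0.939
outer loop
vertex -1.5 3.158 0.945
vertex -1.247 3.866 0.672
vertex -2.028 3.732 0.773
endloop
endfacet
facet normal -0.153 -0.754 0.639
outer loop
vertex -1.49 2.641 0.337
vertex -1.5 3.158 0.945
vertex -2.179 2.975 0.566
endloop
endfacet
facet normal 0.087 -0.871 -0.484
outer loop
vertex -1.232 3.028 -0.313
vertex -1.49 2.641 0.337
vertex -2.013 2.894 -0.212
endloop
endfacet
facet normal 0.451 0.151 -0.880
outer loop
vertex -1.081 3.785 -0.106
vertex -1.232 3.028 -0.313
vertex -1.76 3.602 -0.485
endloop
endfacet
facet normal 0.436 0.900 -0.001
outer loop
vertex -1.247 3.866 0.672
vertex -1.081 3.785 -0.106
vertex -1.77 4.119 0.123
endloop
endfacet

endsolid


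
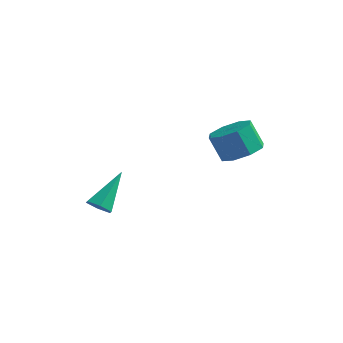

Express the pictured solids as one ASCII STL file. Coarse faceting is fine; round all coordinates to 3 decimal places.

solid 
facet normal 0.489 -0.139 -0.861
outer loop
vertex 2.291 -2.093 -0.226
vertex 1.491 -2.096 -0.68
vertex 2.1 -1.45 -0.438
endloop
endfacet
facet normal 0.829 0.381 0.409
outer loop
vertex 2.291 -2.093 -0.226
vertex 2.1 -1.45 -0.438
vertex 1.69 -1.922 0.834
endloop
endfacet
facet normal 0.828 0.383 0.409
outer loop
vertex 1.69 -1.922 0.834
vertex 2.1 -1.45 -0.438
vertex 1.498 -1.279 0.621
endloop
endfacet
facet normal -0.489 0.139 0.861
outer loop
vertex 1.69 -1.922 0.834
vertex 1.498 -1.279 0.621
vertex 0.889 -1.924 0.38
endloop
endfacet
facet normal 0.489 -0.138 -0.861
outer loop
vertex 2.1 -1.45 -0.438
vertex 1.491 -2.096 -0.68
vertex 1.552 -1.184 -0.792
endloop
endfacet
facet normal 0.395 0.916 0.077
outer loop
vertex 2.1 -1.45 -0.438
vertex 1.552 -1.184 -0.792
vertex 1.498 -1.279 0.621
endloop
endfacet
facet normal 0.395 0.916 0.077
outer loop
vertex 1.498 -1.279 0.621
vertex 1.552 -1.184 -0.792
vertex 0.95 -1.013 0.267
endloop
endfacet
facet normal -0.489 0.140 0.861
outer loop
vertex 1.498 -1.279 0.621
vertex 0.95 -1.013 0.267
vertex 0.889 -1.924 0.38
endloop
endfacet
facet normal 0.489 -0.138 -0.861
outer loop
vertex 1.552 -1.184 -0.792
vertex 1.491 -2.096 -0.68
vertex 0.968 -1.453 -1.08
endloop
endfacet
facet normal -0.272 0.914 -0.302
outer loop
vertex 1.552 -1.184 -0.792
vertex 0.968 -1.453 -1.08
vertex 0.95 -1.013 0.267
endloop
endfacet
facet normal -0.272 0.914 -0.302
outer loop
vertex 0.95 -1.013 0.267
vertex 0.968 -1.453 -1.08
vertex 0.367 -1.282 -0.021
endloop
endfacet
facet normal -0.490 0.140 0.861
outer loop
vertex 0.95 -1.013 0.267
vertex 0.367 -1.282 -0.021
vertex 0.889 -1.924 0.38
endloop
endfacet
facet normal 0.489 -0.138 -0.861
outer loop
vertex 0.968 -1.453 -1.08
vertex 1.491 -2.096 -0.68
vertex 0.69 -2.098 -1.134
endloop
endfacet
facet normal -0.778 0.377 -0.502
outer loop
vertex 0.968 -1.453 -1.08
vertex 0.69 -2.098 -1.134
vertex 0.367 -1.282 -0.021
endloop
endfacet
facet normal -0.778 0.377 -0.502
outer loop
vertex 0.367 -1.282 -0.021
vertex 0.69 -2.098 -1.134
vertex 0.089 -1.927 -0.074
endloop
endfacet
facet normal -0.489 0.140 0.861
outer loop
vertex 0.367 -1.282 -0.021
vertex 0.089 -1.927 -0.074
vertex 0.889 -1.924 0.38
endloop
endfacet
facet normal 0.489 -0.139 -0.861
outer loop
vertex 0.69 -2.098 -1.134
vertex 1.491 -2.096 -0.68
vertex 0.882 -2.741 -0.921
endloop
endfacet
facet normal -0.829 -0.383 -0.408
outer loop
vertex 0.69 -2.098 -1.134
vertex 0.882 -2.741 -0.921
vertex 0.089 -1.927 -0.074
endloop
endfacet
facet normal -0.829 -0.381 -0.410
outer loop
vertex 0.089 -1.927 -0.074
vertex 0.882 -2.741 -0.921
vertex 0.28 -2.57 0.138
endloop
endfacet
facet normal -0.489 0.139 0.861
outer loop
vertex 0.089 -1.927 -0.074
vertex 0.28 -2.57 0.138
vertex 0.889 -1.924 0.38
endloop
endfacet
facet normal 0.489 -0.140 -0.861
outer loop
vertex 0.882 -2.741 -0.921
vertex 1.491 -2.096 -0.68
vertex 1.43 -3.007 -0.567
endloop
endfacet
facet normal -0.395 -0.916 -0.077
outer loop
vertex 0.882 -2.741 -0.921
vertex 1.43 -3.007 -0.567
vertex 0.28 -2.57 0.138
endloop
endfacet
facet normal -0.395 -0.916 -0.077
outer loop
vertex 0.28 -2.57 0.138
vertex 1.43 -3.007 -0.567
vertex 0.828 -2.836 0.492
endloop
endfacet
facet normal -0.489 0.138 0.861
outer loop
vertex 0.28 -2.57 0.138
vertex 0.828 -2.836 0.492
vertex 0.889 -1.924 0.38
endloop
endfacet
facet normal 0.490 -0.140 -0.861
outer loop
vertex 1.43 -3.007 -0.567
vertex 1.491 -2.096 -0.68
vertex 2.013 -2.738 -0.279
endloop
endfacet
facet normal 0.272 -0.914 0.302
outer loop
vertex 1.43 -3.007 -0.567
vertex 2.013 -2.738 -0.279
vertex 0.828 -2.836 0.492
endloop
endfacet
facet normal 0.272 -0.914 0.302
outer loop
vertex 0.828 -2.836 0.492
vertex 2.013 -2.738 -0.279
vertex 1.412 -2.567 0.78
endloop
endfacet
facet normal -0.489 0.138 0.861
outer loop
vertex 0.828 -2.836 0.492
vertex 1.412 -2.567 0.78
vertex 0.889 -1.924 0.38
endloop
endfacet
facet normal 0.489 -0.140 -0.861
outer loop
vertex 2.013 -2.738 -0.279
vertex 1.491 -2.096 -0.68
vertex 2.291 -2.093 -0.226
endloop
endfacet
facet normal 0.778 -0.377 0.502
outer loop
vertex 2.013 -2.738 -0.279
vertex 2.291 -2.093 -0.226
vertex 1.412 -2.567 0.78
endloop
endfacet
facet normal 0.778 -0.377 0.502
outer loop
vertex 1.412 -2.567 0.78
vertex 2.291 -2.093 -0.226
vertex 1.69 -1.922 0.834
endloop
endfacet
facet normal -0.489 0.138 0.861
outer loop
vertex 1.412 -2.567 0.78
vertex 1.69 -1.922 0.834
vertex 0.889 -1.924 0.38
endloop
endfacet
facet normal -0.195 -0.762 -0.618
outer loop
vertex -2.963 -4.517 -3.656
vertex -3.557 -4.378 -3.64
vertex -3.196 -4.127 -4.063
endloop
endfacet
facet normal 0.923 0.305 -0.236
outer loop
vertex -2.963 -4.517 -3.656
vertex -3.196 -4.127 -4.063
vertex -3.183 -2.922 -2.46
endloop
endfacet
facet normal -0.195 -0.762 -0.618
outer loop
vertex -3.196 -4.127 -4.063
vertex -3.557 -4.378 -3.64
vertex -3.79 -3.988 -4.047
endloop
endfacet
facet normal 0.168 0.787 -0.593
outer loop
vertex -3.196 -4.127 -4.063
vertex -3.79 -3.988 -4.047
vertex -3.183 -2.922 -2.46
endloop
endfacet
facet normal -0.196 -0.762 -0.618
outer loop
vertex -3.79 -3.988 -4.047
vertex -3.557 -4.378 -3.64
vertex -4.15 -4.239 -3.623
endloop
endfacet
facet normal -0.703 0.685 -0.191
outer loop
vertex -3.79 -3.988 -4.047
vertex -4.15 -4.239 -3.623
vertex -3.183 -2.922 -2.46
endloop
endfacet
facet normal -0.196 -0.763 -0.616
outer loop
vertex -4.15 -4.239 -3.623
vertex -3.557 -4.378 -3.64
vertex -3.917 -4.628 -3.216
endloop
endfacet
facet normal -0.818 0.102 0.566
outer loop
vertex -4.15 -4.239 -3.623
vertex -3.917 -4.628 -3.216
vertex -3.183 -2.922 -2.46
endloop
endfacet
facet normal -0.196 -0.763 -0.616
outer loop
vertex -3.917 -4.628 -3.216
vertex -3.557 -4.378 -3.64
vertex -3.323 -4.767 -3.233
endloop
endfacet
facet normal -0.063 -0.382 0.922
outer loop
vertex -3.917 -4.628 -3.216
vertex -3.323 -4.767 -3.233
vertex -3.183 -2.922 -2.46
endloop
endfacet
facet normal -0.195 -0.763 -0.617
outer loop
vertex -3.323 -4.767 -3.233
vertex -3.557 -4.378 -3.64
vertex -2.963 -4.517 -3.656
endloop
endfacet
facet normal 0.806 -0.280 0.521
outer loop
vertex -3.323 -4.767 -3.233
vertex -2.963 -4.517 -3.656
vertex -3.183 -2.922 -2.46
endloop
endfacet

endsolid


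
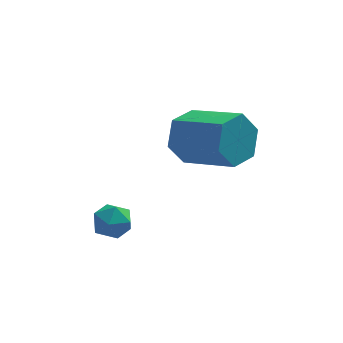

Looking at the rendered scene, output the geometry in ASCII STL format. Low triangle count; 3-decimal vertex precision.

solid 
facet normal -0.329 0.937 -0.121
outer loop
vertex 0.714 2.424 0.472
vertex 0.053 2.206 0.58
vertex 0.448 2.415 1.125
endloop
endfacet
facet normal 0.332 0.932 0.148
outer loop
vertex 0.714 2.424 0.472
vertex 0.448 2.415 1.125
vertex 1.108 2.198 1.01
endloop
endfacet
facet normal 0.754 0.581 -0.308
outer loop
vertex 0.714 2.424 0.472
vertex 1.108 2.198 1.01
vertex 1.121 1.855 0.395
endloop
endfacet
facet normal 0.353 0.369 -0.860
outer loop
vertex 0.714 2.424 0.472
vertex 1.121 1.855 0.395
vertex 0.469 1.86 0.129
endloop
endfacet
facet normal -0.316 0.589 -0.744
outer loop
vertex 0.714 2.424 0.472
vertex 0.469 1.86 0.129
vertex 0.053 2.206 0.58
endloop
endfacet
facet normal 0.319 0.566 0.761
outer loop
vertex 1.108 2.198 1.01
vertex 0.448 2.415 1.125
vertex 0.691 1.84 1.451
endloop
endfacet
facet normal -0.752 0.574 0.325
outer loop
vertex 0.448 2.415 1.125
vertex 0.053 2.206 0.58
vertex 0.039 1.845 1.185
endloop
endfacet
facet normal -0.731 0.011 -0.682
outer loop
vertex 0.053 2.206 0.58
vertex 0.469 1.86 0.129
vertex 0.052 1.502 0.57
endloop
endfacet
facet normal 0.352 -0.344 -0.870
outer loop
vertex 0.469 1.86 0.129
vertex 1.121 1.855 0.395
vertex 0.712 1.285 0.455
endloop
endfacet
facet normal 1.000 -0.002 0.022
outer loop
vertex 1.121 1.855 0.395
vertex 1.108 2.198 1.01
vertex 1.107 1.494 1.0
endloop
endfacet
facet normal -0.353 -0.369 0.860
outer loop
vertex 0.446 1.276 1.108
vertex 0.691 1.84 1.451
vertex 0.039 1.845 1.185
endloop
endfacet
facet normal -0.754 -0.581 0.308
outer loop
vertex 0.446 1.276 1.108
vertex 0.039 1.845 1.185
vertex 0.052 1.502 0.57
endloop
endfacet
facet normal -0.332 -0.932 -0.148
outer loop
vertex 0.446 1.276 1.108
vertex 0.052 1.502 0.57
vertex 0.712 1.285 0.455
endloop
endfacet
facet normal 0.329 -0.937 0.121
outer loop
vertex 0.446 1.276 1.108
vertex 0.712 1.285 0.455
vertex 1.107 1.494 1.0
endloop
endfacet
facet normal 0.316 -0.589 0.744
outer loop
vertex 0.446 1.276 1.108
vertex 1.107 1.494 1.0
vertex 0.691 1.84 1.451
endloop
endfacet
facet normal -0.352 0.344 0.870
outer loop
vertex 0.039 1.845 1.185
vertex 0.691 1.84 1.451
vertex 0.448 2.415 1.125
endloop
endfacet
facet normal -1.000 0.002 -0.022
outer loop
vertex 0.052 1.502 0.57
vertex 0.039 1.845 1.185
vertex 0.053 2.206 0.58
endloop
endfacet
facet normal -0.319 -0.566 -0.761
outer loop
vertex 0.712 1.285 0.455
vertex 0.052 1.502 0.57
vertex 0.469 1.86 0.129
endloop
endfacet
facet normal 0.752 -0.574 -0.325
outer loop
vertex 1.107 1.494 1.0
vertex 0.712 1.285 0.455
vertex 1.121 1.855 0.395
endloop
endfacet
facet normal 0.731 -0.011 0.682
outer loop
vertex 0.691 1.84 1.451
vertex 1.107 1.494 1.0
vertex 1.108 2.198 1.01
endloop
endfacet
facet normal -0.715 0.618 -0.326
outer loop
vertex 3.511 4.407 1.886
vertex 3.018 4.285 2.735
vertex 3.685 5.012 2.65
endloop
endfacet
facet normal 0.676 0.495 -0.546
outer loop
vertex 3.511 4.407 1.886
vertex 3.685 5.012 2.65
vertex 4.935 3.177 2.535
endloop
endfacet
facet normal 0.676 0.495 -0.546
outer loop
vertex 4.935 3.177 2.535
vertex 3.685 5.012 2.65
vertex 5.109 3.782 3.299
endloop
endfacet
facet normal 0.715 -0.618 0.326
outer loop
vertex 4.935 3.177 2.535
vertex 5.109 3.782 3.299
vertex 4.442 3.055 3.385
endloop
endfacet
facet normal -0.715 0.618 -0.325
outer loop
vertex 3.685 5.012 2.65
vertex 3.018 4.285 2.735
vertex 3.192 4.889 3.5
endloop
endfacet
facet normal 0.490 0.776 0.396
outer loop
vertex 3.685 5.012 2.65
vertex 3.192 4.889 3.5
vertex 5.109 3.782 3.299
endloop
endfacet
facet normal 0.490 0.777 0.396
outer loop
vertex 5.109 3.782 3.299
vertex 3.192 4.889 3.5
vertex 4.615 3.66 4.149
endloop
endfacet
facet normal 0.715 -0.618 0.327
outer loop
vertex 5.109 3.782 3.299
vertex 4.615 3.66 4.149
vertex 4.442 3.055 3.385
endloop
endfacet
facet normal -0.715 0.619 -0.326
outer loop
vertex 3.192 4.889 3.5
vertex 3.018 4.285 2.735
vertex 2.525 4.163 3.585
endloop
endfacet
facet normal -0.186 0.281 0.941
outer loop
vertex 3.192 4.889 3.5
vertex 2.525 4.163 3.585
vertex 4.615 3.66 4.149
endloop
endfacet
facet normal -0.186 0.281 0.941
outer loop
vertex 4.615 3.66 4.149
vertex 2.525 4.163 3.585
vertex 3.949 2.933 4.234
endloop
endfacet
facet normal 0.716 -0.617 0.327
outer loop
vertex 4.615 3.66 4.149
vertex 3.949 2.933 4.234
vertex 4.442 3.055 3.385
endloop
endfacet
facet normal -0.715 0.618 -0.326
outer loop
vertex 2.525 4.163 3.585
vertex 3.018 4.285 2.735
vertex 2.351 3.558 2.821
endloop
endfacet
facet normal -0.676 -0.495 0.546
outer loop
vertex 2.525 4.163 3.585
vertex 2.351 3.558 2.821
vertex 3.949 2.933 4.234
endloop
endfacet
facet normal -0.676 -0.495 0.546
outer loop
vertex 3.949 2.933 4.234
vertex 2.351 3.558 2.821
vertex 3.775 2.328 3.47
endloop
endfacet
facet normal 0.715 -0.618 0.326
outer loop
vertex 3.949 2.933 4.234
vertex 3.775 2.328 3.47
vertex 4.442 3.055 3.385
endloop
endfacet
facet normal -0.715 0.618 -0.327
outer loop
vertex 2.351 3.558 2.821
vertex 3.018 4.285 2.735
vertex 2.845 3.68 1.971
endloop
endfacet
facet normal -0.490 -0.776 -0.396
outer loop
vertex 2.351 3.558 2.821
vertex 2.845 3.68 1.971
vertex 3.775 2.328 3.47
endloop
endfacet
facet normal -0.490 -0.776 -0.396
outer loop
vertex 3.775 2.328 3.47
vertex 2.845 3.68 1.971
vertex 4.268 2.451 2.62
endloop
endfacet
facet normal 0.715 -0.618 0.325
outer loop
vertex 3.775 2.328 3.47
vertex 4.268 2.451 2.62
vertex 4.442 3.055 3.385
endloop
endfacet
facet normal -0.716 0.617 -0.327
outer loop
vertex 2.845 3.68 1.971
vertex 3.018 4.285 2.735
vertex 3.511 4.407 1.886
endloop
endfacet
facet normal 0.187 -0.281 -0.941
outer loop
vertex 2.845 3.68 1.971
vertex 3.511 4.407 1.886
vertex 4.268 2.451 2.62
endloop
endfacet
facet normal 0.186 -0.281 -0.941
outer loop
vertex 4.268 2.451 2.62
vertex 3.511 4.407 1.886
vertex 4.935 3.177 2.535
endloop
endfacet
facet normal 0.715 -0.619 0.326
outer loop
vertex 4.268 2.451 2.62
vertex 4.935 3.177 2.535
vertex 4.442 3.055 3.385
endloop
endfacet

endsolid


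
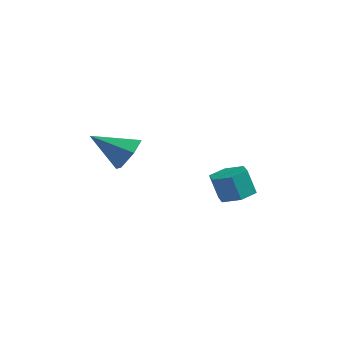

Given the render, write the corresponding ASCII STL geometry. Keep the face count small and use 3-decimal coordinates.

solid 
facet normal 0.733 0.415 -0.540
outer loop
vertex -2.028 2.089 0.186
vertex -2.756 2.733 -0.307
vertex -2.268 3.064 0.61
endloop
endfacet
facet normal 0.293 -0.320 0.901
outer loop
vertex -2.028 2.089 0.186
vertex -2.268 3.064 0.61
vertex -4.324 1.847 0.847
endloop
endfacet
facet normal 0.733 0.413 -0.540
outer loop
vertex -2.268 3.064 0.61
vertex -2.756 2.733 -0.307
vertex -2.995 3.709 0.116
endloop
endfacet
facet normal -0.176 0.466 0.867
outer loop
vertex -2.268 3.064 0.61
vertex -2.995 3.709 0.116
vertex -4.324 1.847 0.847
endloop
endfacet
facet normal 0.733 0.413 -0.540
outer loop
vertex -2.995 3.709 0.116
vertex -2.756 2.733 -0.307
vertex -3.483 3.378 -0.801
endloop
endfacet
facet normal -0.765 0.618 0.184
outer loop
vertex -2.995 3.709 0.116
vertex -3.483 3.378 -0.801
vertex -4.324 1.847 0.847
endloop
endfacet
facet normal 0.734 0.414 -0.539
outer loop
vertex -3.483 3.378 -0.801
vertex -2.756 2.733 -0.307
vertex -3.243 2.402 -1.224
endloop
endfacet
facet normal -0.885 -0.016 -0.466
outer loop
vertex -3.483 3.378 -0.801
vertex -3.243 2.402 -1.224
vertex -4.324 1.847 0.847
endloop
endfacet
facet normal 0.733 0.414 -0.539
outer loop
vertex -3.243 2.402 -1.224
vertex -2.756 2.733 -0.307
vertex -2.516 1.758 -0.73
endloop
endfacet
facet normal -0.416 -0.801 -0.432
outer loop
vertex -3.243 2.402 -1.224
vertex -2.516 1.758 -0.73
vertex -4.324 1.847 0.847
endloop
endfacet
facet normal 0.732 0.415 -0.540
outer loop
vertex -2.516 1.758 -0.73
vertex -2.756 2.733 -0.307
vertex -2.028 2.089 0.186
endloop
endfacet
facet normal 0.173 -0.952 0.252
outer loop
vertex -2.516 1.758 -0.73
vertex -2.028 2.089 0.186
vertex -4.324 1.847 0.847
endloop
endfacet
facet normal 0.301 0.087 -0.950
outer loop
vertex 3.091 3.087 -1.921
vertex 2.464 3.802 -2.054
vertex 3.355 3.995 -1.754
endloop
endfacet
facet normal 0.913 -0.313 0.261
outer loop
vertex 3.091 3.087 -1.921
vertex 3.355 3.995 -1.754
vertex 2.663 2.963 -0.573
endloop
endfacet
facet normal 0.913 -0.314 0.261
outer loop
vertex 2.663 2.963 -0.573
vertex 3.355 3.995 -1.754
vertex 2.927 3.871 -0.405
endloop
endfacet
facet normal -0.302 -0.088 0.949
outer loop
vertex 2.663 2.963 -0.573
vertex 2.927 3.871 -0.405
vertex 2.036 3.678 -0.706
endloop
endfacet
facet normal 0.301 0.087 -0.950
outer loop
vertex 3.355 3.995 -1.754
vertex 2.464 3.802 -2.054
vertex 2.728 4.71 -1.887
endloop
endfacet
facet normal 0.695 0.662 0.281
outer loop
vertex 3.355 3.995 -1.754
vertex 2.728 4.71 -1.887
vertex 2.927 3.871 -0.405
endloop
endfacet
facet normal 0.696 0.661 0.281
outer loop
vertex 2.927 3.871 -0.405
vertex 2.728 4.71 -1.887
vertex 2.301 4.586 -0.538
endloop
endfacet
facet normal -0.302 -0.088 0.949
outer loop
vertex 2.927 3.871 -0.405
vertex 2.301 4.586 -0.538
vertex 2.036 3.678 -0.706
endloop
endfacet
facet normal 0.301 0.087 -0.950
outer loop
vertex 2.728 4.71 -1.887
vertex 2.464 3.802 -2.054
vertex 1.837 4.517 -2.187
endloop
endfacet
facet normal -0.218 0.976 0.021
outer loop
vertex 2.728 4.71 -1.887
vertex 1.837 4.517 -2.187
vertex 2.301 4.586 -0.538
endloop
endfacet
facet normal -0.218 0.976 0.021
outer loop
vertex 2.301 4.586 -0.538
vertex 1.837 4.517 -2.187
vertex 1.409 4.393 -0.839
endloop
endfacet
facet normal -0.301 -0.088 0.949
outer loop
vertex 2.301 4.586 -0.538
vertex 1.409 4.393 -0.839
vertex 2.036 3.678 -0.706
endloop
endfacet
facet normal 0.302 0.088 -0.949
outer loop
vertex 1.837 4.517 -2.187
vertex 2.464 3.802 -2.054
vertex 1.573 3.609 -2.355
endloop
endfacet
facet normal -0.913 0.314 -0.261
outer loop
vertex 1.837 4.517 -2.187
vertex 1.573 3.609 -2.355
vertex 1.409 4.393 -0.839
endloop
endfacet
facet normal -0.913 0.313 -0.261
outer loop
vertex 1.409 4.393 -0.839
vertex 1.573 3.609 -2.355
vertex 1.145 3.485 -1.006
endloop
endfacet
facet normal -0.301 -0.087 0.950
outer loop
vertex 1.409 4.393 -0.839
vertex 1.145 3.485 -1.006
vertex 2.036 3.678 -0.706
endloop
endfacet
facet normal 0.302 0.088 -0.949
outer loop
vertex 1.573 3.609 -2.355
vertex 2.464 3.802 -2.054
vertex 2.199 2.894 -2.222
endloop
endfacet
facet normal -0.695 -0.661 -0.281
outer loop
vertex 1.573 3.609 -2.355
vertex 2.199 2.894 -2.222
vertex 1.145 3.485 -1.006
endloop
endfacet
facet normal -0.695 -0.662 -0.281
outer loop
vertex 1.145 3.485 -1.006
vertex 2.199 2.894 -2.222
vertex 1.772 2.77 -0.873
endloop
endfacet
facet normal -0.301 -0.087 0.950
outer loop
vertex 1.145 3.485 -1.006
vertex 1.772 2.77 -0.873
vertex 2.036 3.678 -0.706
endloop
endfacet
facet normal 0.301 0.088 -0.949
outer loop
vertex 2.199 2.894 -2.222
vertex 2.464 3.802 -2.054
vertex 3.091 3.087 -1.921
endloop
endfacet
facet normal 0.218 -0.976 -0.021
outer loop
vertex 2.199 2.894 -2.222
vertex 3.091 3.087 -1.921
vertex 1.772 2.77 -0.873
endloop
endfacet
facet normal 0.218 -0.976 -0.020
outer loop
vertex 1.772 2.77 -0.873
vertex 3.091 3.087 -1.921
vertex 2.663 2.963 -0.573
endloop
endfacet
facet normal -0.301 -0.087 0.950
outer loop
vertex 1.772 2.77 -0.873
vertex 2.663 2.963 -0.573
vertex 2.036 3.678 -0.706
endloop
endfacet

endsolid


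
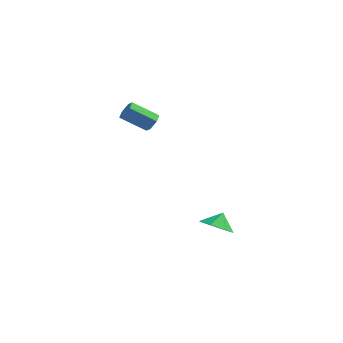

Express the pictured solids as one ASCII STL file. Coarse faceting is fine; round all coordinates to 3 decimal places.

solid 
facet normal -0.083 -0.619 -0.781
outer loop
vertex 4.825 -0.667 -2.897
vertex 3.895 -0.177 -3.186
vertex 4.913 0.067 -3.488
endloop
endfacet
facet normal 0.793 0.322 0.518
outer loop
vertex 4.825 -0.667 -2.897
vertex 4.913 0.067 -3.488
vertex 3.985 0.497 -2.334
endloop
endfacet
facet normal -0.083 -0.619 -0.781
outer loop
vertex 4.913 0.067 -3.488
vertex 3.895 -0.177 -3.186
vertex 4.234 0.616 -3.851
endloop
endfacet
facet normal 0.569 0.807 0.157
outer loop
vertex 4.913 0.067 -3.488
vertex 4.234 0.616 -3.851
vertex 3.985 0.497 -2.334
endloop
endfacet
facet normal -0.084 -0.619 -0.781
outer loop
vertex 4.234 0.616 -3.851
vertex 3.895 -0.177 -3.186
vertex 3.3 0.568 -3.713
endloop
endfacet
facet normal -0.041 0.997 0.072
outer loop
vertex 4.234 0.616 -3.851
vertex 3.3 0.568 -3.713
vertex 3.985 0.497 -2.334
endloop
endfacet
facet normal -0.083 -0.619 -0.781
outer loop
vertex 3.3 0.568 -3.713
vertex 3.895 -0.177 -3.186
vertex 2.813 -0.042 -3.178
endloop
endfacet
facet normal -0.579 0.748 0.326
outer loop
vertex 3.3 0.568 -3.713
vertex 2.813 -0.042 -3.178
vertex 3.985 0.497 -2.334
endloop
endfacet
facet normal -0.083 -0.619 -0.781
outer loop
vertex 2.813 -0.042 -3.178
vertex 3.895 -0.177 -3.186
vertex 3.141 -0.753 -2.649
endloop
endfacet
facet normal -0.639 0.248 0.729
outer loop
vertex 2.813 -0.042 -3.178
vertex 3.141 -0.753 -2.649
vertex 3.985 0.497 -2.334
endloop
endfacet
facet normal -0.083 -0.619 -0.781
outer loop
vertex 3.141 -0.753 -2.649
vertex 3.895 -0.177 -3.186
vertex 4.036 -1.032 -2.523
endloop
endfacet
facet normal -0.177 -0.127 0.976
outer loop
vertex 3.141 -0.753 -2.649
vertex 4.036 -1.032 -2.523
vertex 3.985 0.497 -2.334
endloop
endfacet
facet normal -0.084 -0.619 -0.781
outer loop
vertex 4.036 -1.032 -2.523
vertex 3.895 -0.177 -3.186
vertex 4.825 -0.667 -2.897
endloop
endfacet
facet normal 0.461 -0.094 0.882
outer loop
vertex 4.036 -1.032 -2.523
vertex 4.825 -0.667 -2.897
vertex 3.985 0.497 -2.334
endloop
endfacet
facet normal 0.738 0.391 -0.550
outer loop
vertex -2.496 3.847 1.844
vertex -2.968 4.167 1.438
vertex -2.717 4.491 2.005
endloop
endfacet
facet normal 0.597 0.004 0.802
outer loop
vertex -2.496 3.847 1.844
vertex -2.717 4.491 2.005
vertex -3.919 3.094 2.908
endloop
endfacet
facet normal 0.597 0.004 0.802
outer loop
vertex -3.919 3.094 2.908
vertex -2.717 4.491 2.005
vertex -4.14 3.738 3.069
endloop
endfacet
facet normal -0.737 -0.391 0.552
outer loop
vertex -3.919 3.094 2.908
vertex -4.14 3.738 3.069
vertex -4.392 3.413 2.502
endloop
endfacet
facet normal 0.738 0.391 -0.550
outer loop
vertex -2.717 4.491 2.005
vertex -2.968 4.167 1.438
vertex -3.189 4.811 1.599
endloop
endfacet
facet normal 0.026 0.799 0.600
outer loop
vertex -2.717 4.491 2.005
vertex -3.189 4.811 1.599
vertex -4.14 3.738 3.069
endloop
endfacet
facet normal 0.026 0.799 0.600
outer loop
vertex -4.14 3.738 3.069
vertex -3.189 4.811 1.599
vertex -4.612 4.058 2.663
endloop
endfacet
facet normal -0.738 -0.389 0.551
outer loop
vertex -4.14 3.738 3.069
vertex -4.612 4.058 2.663
vertex -4.392 3.413 2.502
endloop
endfacet
facet normal 0.737 0.391 -0.552
outer loop
vertex -3.189 4.811 1.599
vertex -2.968 4.167 1.438
vertex -3.441 4.486 1.032
endloop
endfacet
facet normal -0.572 0.795 -0.202
outer loop
vertex -3.189 4.811 1.599
vertex -3.441 4.486 1.032
vertex -4.612 4.058 2.663
endloop
endfacet
facet normal -0.572 0.795 -0.202
outer loop
vertex -4.612 4.058 2.663
vertex -3.441 4.486 1.032
vertex -4.864 3.733 2.096
endloop
endfacet
facet normal -0.738 -0.389 0.551
outer loop
vertex -4.612 4.058 2.663
vertex -4.864 3.733 2.096
vertex -4.392 3.413 2.502
endloop
endfacet
facet normal 0.737 0.391 -0.552
outer loop
vertex -3.441 4.486 1.032
vertex -2.968 4.167 1.438
vertex -3.22 3.842 0.871
endloop
endfacet
facet normal -0.597 -0.004 -0.802
outer loop
vertex -3.441 4.486 1.032
vertex -3.22 3.842 0.871
vertex -4.864 3.733 2.096
endloop
endfacet
facet normal -0.597 -0.004 -0.802
outer loop
vertex -4.864 3.733 2.096
vertex -3.22 3.842 0.871
vertex -4.643 3.089 1.935
endloop
endfacet
facet normal -0.738 -0.391 0.550
outer loop
vertex -4.864 3.733 2.096
vertex -4.643 3.089 1.935
vertex -4.392 3.413 2.502
endloop
endfacet
facet normal 0.738 0.389 -0.551
outer loop
vertex -3.22 3.842 0.871
vertex -2.968 4.167 1.438
vertex -2.748 3.522 1.277
endloop
endfacet
facet normal -0.026 -0.799 -0.600
outer loop
vertex -3.22 3.842 0.871
vertex -2.748 3.522 1.277
vertex -4.643 3.089 1.935
endloop
endfacet
facet normal -0.026 -0.799 -0.600
outer loop
vertex -4.643 3.089 1.935
vertex -2.748 3.522 1.277
vertex -4.171 2.769 2.341
endloop
endfacet
facet normal -0.738 -0.391 0.550
outer loop
vertex -4.643 3.089 1.935
vertex -4.171 2.769 2.341
vertex -4.392 3.413 2.502
endloop
endfacet
facet normal 0.738 0.389 -0.551
outer loop
vertex -2.748 3.522 1.277
vertex -2.968 4.167 1.438
vertex -2.496 3.847 1.844
endloop
endfacet
facet normal 0.572 -0.795 0.202
outer loop
vertex -2.748 3.522 1.277
vertex -2.496 3.847 1.844
vertex -4.171 2.769 2.341
endloop
endfacet
facet normal 0.572 -0.795 0.202
outer loop
vertex -4.171 2.769 2.341
vertex -2.496 3.847 1.844
vertex -3.919 3.094 2.908
endloop
endfacet
facet normal -0.737 -0.391 0.552
outer loop
vertex -4.171 2.769 2.341
vertex -3.919 3.094 2.908
vertex -4.392 3.413 2.502
endloop
endfacet

endsolid


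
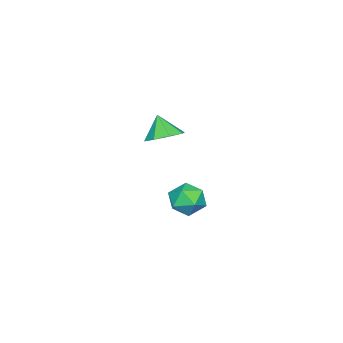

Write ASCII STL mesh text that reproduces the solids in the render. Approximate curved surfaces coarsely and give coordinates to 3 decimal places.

solid 
facet normal -0.901 -0.339 0.269
outer loop
vertex -1.883 3.991 -3.409
vertex -1.548 2.91 -3.65
vertex -1.393 3.34 -2.587
endloop
endfacet
facet normal -0.732 0.250 0.634
outer loop
vertex -1.883 3.991 -3.409
vertex -1.393 3.34 -2.587
vertex -1.103 4.455 -2.692
endloop
endfacet
facet normal -0.612 0.774 0.164
outer loop
vertex -1.883 3.991 -3.409
vertex -1.103 4.455 -2.692
vertex -1.078 4.714 -3.818
endloop
endfacet
facet normal -0.707 0.509 -0.492
outer loop
vertex -1.883 3.991 -3.409
vertex -1.078 4.714 -3.818
vertex -1.353 3.759 -4.411
endloop
endfacet
facet normal -0.886 -0.179 -0.427
outer loop
vertex -1.883 3.991 -3.409
vertex -1.353 3.759 -4.411
vertex -1.548 2.91 -3.65
endloop
endfacet
facet normal -0.123 0.125 0.984
outer loop
vertex -1.103 4.455 -2.692
vertex -1.393 3.34 -2.587
vertex -0.287 3.661 -2.489
endloop
endfacet
facet normal -0.398 -0.829 0.393
outer loop
vertex -1.393 3.34 -2.587
vertex -1.548 2.91 -3.65
vertex -0.562 2.706 -3.082
endloop
endfacet
facet normal -0.373 -0.570 -0.732
outer loop
vertex -1.548 2.91 -3.65
vertex -1.353 3.759 -4.411
vertex -0.537 2.965 -4.208
endloop
endfacet
facet normal -0.084 0.543 -0.836
outer loop
vertex -1.353 3.759 -4.411
vertex -1.078 4.714 -3.818
vertex -0.247 4.08 -4.313
endloop
endfacet
facet normal 0.071 0.972 0.225
outer loop
vertex -1.078 4.714 -3.818
vertex -1.103 4.455 -2.692
vertex -0.092 4.51 -3.25
endloop
endfacet
facet normal 0.707 -0.509 0.492
outer loop
vertex 0.243 3.429 -3.491
vertex -0.287 3.661 -2.489
vertex -0.562 2.706 -3.082
endloop
endfacet
facet normal 0.612 -0.774 -0.164
outer loop
vertex 0.243 3.429 -3.491
vertex -0.562 2.706 -3.082
vertex -0.537 2.965 -4.208
endloop
endfacet
facet normal 0.732 -0.250 -0.634
outer loop
vertex 0.243 3.429 -3.491
vertex -0.537 2.965 -4.208
vertex -0.247 4.08 -4.313
endloop
endfacet
facet normal 0.901 0.339 -0.269
outer loop
vertex 0.243 3.429 -3.491
vertex -0.247 4.08 -4.313
vertex -0.092 4.51 -3.25
endloop
endfacet
facet normal 0.886 0.179 0.427
outer loop
vertex 0.243 3.429 -3.491
vertex -0.092 4.51 -3.25
vertex -0.287 3.661 -2.489
endloop
endfacet
facet normal 0.084 -0.543 0.836
outer loop
vertex -0.562 2.706 -3.082
vertex -0.287 3.661 -2.489
vertex -1.393 3.34 -2.587
endloop
endfacet
facet normal -0.071 -0.972 -0.225
outer loop
vertex -0.537 2.965 -4.208
vertex -0.562 2.706 -3.082
vertex -1.548 2.91 -3.65
endloop
endfacet
facet normal 0.123 -0.125 -0.984
outer loop
vertex -0.247 4.08 -4.313
vertex -0.537 2.965 -4.208
vertex -1.353 3.759 -4.411
endloop
endfacet
facet normal 0.398 0.829 -0.393
outer loop
vertex -0.092 4.51 -3.25
vertex -0.247 4.08 -4.313
vertex -1.078 4.714 -3.818
endloop
endfacet
facet normal 0.373 0.570 0.732
outer loop
vertex -0.287 3.661 -2.489
vertex -0.092 4.51 -3.25
vertex -1.103 4.455 -2.692
endloop
endfacet
facet normal 0.280 0.429 -0.859
outer loop
vertex 3.356 3.932 3.285
vertex 2.321 3.999 2.981
vertex 3.001 4.64 3.523
endloop
endfacet
facet normal 0.547 -0.007 0.837
outer loop
vertex 3.356 3.932 3.285
vertex 3.001 4.64 3.523
vertex 1.919 3.381 4.219
endloop
endfacet
facet normal 0.280 0.429 -0.859
outer loop
vertex 3.001 4.64 3.523
vertex 2.321 3.999 2.981
vertex 2.248 4.972 3.443
endloop
endfacet
facet normal 0.090 0.422 0.902
outer loop
vertex 3.001 4.64 3.523
vertex 2.248 4.972 3.443
vertex 1.919 3.381 4.219
endloop
endfacet
facet normal 0.280 0.429 -0.859
outer loop
vertex 2.248 4.972 3.443
vertex 2.321 3.999 2.981
vertex 1.538 4.734 3.093
endloop
endfacet
facet normal -0.512 0.460 0.726
outer loop
vertex 2.248 4.972 3.443
vertex 1.538 4.734 3.093
vertex 1.919 3.381 4.219
endloop
endfacet
facet normal 0.279 0.428 -0.859
outer loop
vertex 1.538 4.734 3.093
vertex 2.321 3.999 2.981
vertex 1.287 4.065 2.678
endloop
endfacet
facet normal -0.908 0.086 0.410
outer loop
vertex 1.538 4.734 3.093
vertex 1.287 4.065 2.678
vertex 1.919 3.381 4.219
endloop
endfacet
facet normal 0.279 0.429 -0.859
outer loop
vertex 1.287 4.065 2.678
vertex 2.321 3.999 2.981
vertex 1.642 3.357 2.44
endloop
endfacet
facet normal -0.865 -0.481 0.141
outer loop
vertex 1.287 4.065 2.678
vertex 1.642 3.357 2.44
vertex 1.919 3.381 4.219
endloop
endfacet
facet normal 0.280 0.428 -0.859
outer loop
vertex 1.642 3.357 2.44
vertex 2.321 3.999 2.981
vertex 2.395 3.025 2.52
endloop
endfacet
facet normal -0.409 -0.909 0.076
outer loop
vertex 1.642 3.357 2.44
vertex 2.395 3.025 2.52
vertex 1.919 3.381 4.219
endloop
endfacet
facet normal 0.280 0.428 -0.859
outer loop
vertex 2.395 3.025 2.52
vertex 2.321 3.999 2.981
vertex 3.105 3.263 2.87
endloop
endfacet
facet normal 0.193 -0.948 0.253
outer loop
vertex 2.395 3.025 2.52
vertex 3.105 3.263 2.87
vertex 1.919 3.381 4.219
endloop
endfacet
facet normal 0.280 0.428 -0.859
outer loop
vertex 3.105 3.263 2.87
vertex 2.321 3.999 2.981
vertex 3.356 3.932 3.285
endloop
endfacet
facet normal 0.590 -0.574 0.568
outer loop
vertex 3.105 3.263 2.87
vertex 3.356 3.932 3.285
vertex 1.919 3.381 4.219
endloop
endfacet

endsolid
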